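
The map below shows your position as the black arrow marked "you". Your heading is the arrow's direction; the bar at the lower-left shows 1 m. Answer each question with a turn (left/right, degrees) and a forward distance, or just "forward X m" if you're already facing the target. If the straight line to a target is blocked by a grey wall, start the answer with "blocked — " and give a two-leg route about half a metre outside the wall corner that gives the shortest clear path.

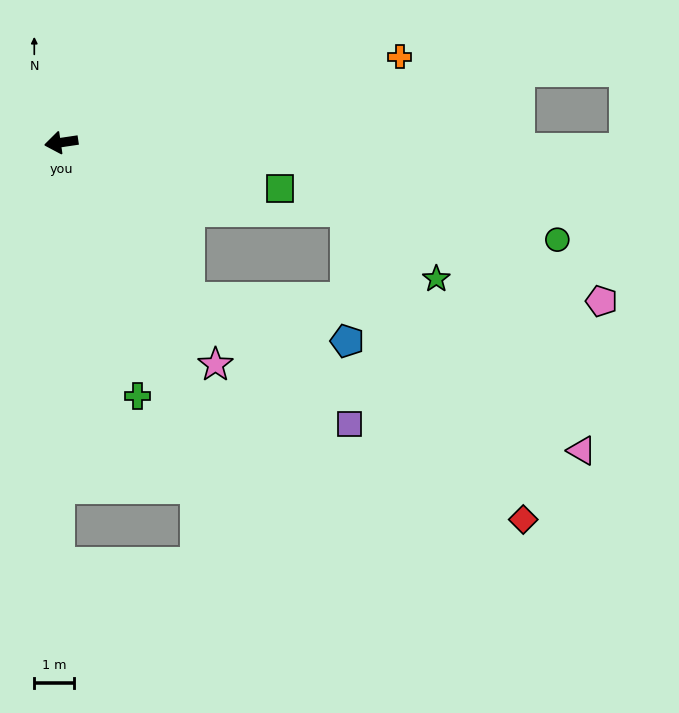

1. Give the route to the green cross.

turn left 98°, forward 6.6 m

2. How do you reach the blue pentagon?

blocked — turn left 121°, forward 5.0 m, then turn left 36°, forward 4.1 m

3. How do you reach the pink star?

turn left 116°, forward 6.7 m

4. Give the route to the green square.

turn left 160°, forward 5.6 m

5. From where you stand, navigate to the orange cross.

turn right 174°, forward 8.7 m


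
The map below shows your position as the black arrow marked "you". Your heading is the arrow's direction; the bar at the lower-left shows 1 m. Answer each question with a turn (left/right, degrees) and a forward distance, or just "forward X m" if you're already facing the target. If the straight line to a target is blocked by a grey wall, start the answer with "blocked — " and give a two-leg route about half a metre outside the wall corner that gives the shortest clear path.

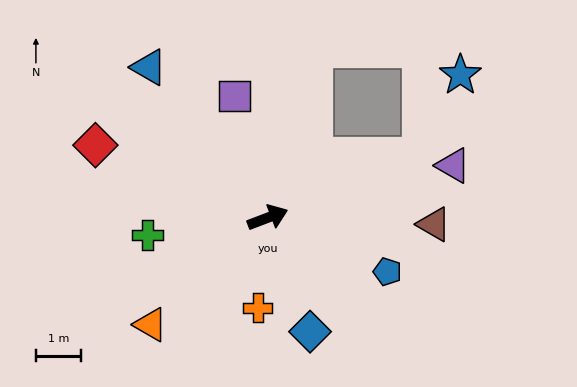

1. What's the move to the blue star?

blocked — forward 3.7 m, then turn left 43°, forward 2.0 m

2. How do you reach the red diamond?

turn left 136°, forward 4.2 m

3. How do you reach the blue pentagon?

turn right 45°, forward 2.9 m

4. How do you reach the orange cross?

turn right 117°, forward 2.0 m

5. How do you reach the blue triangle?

turn left 107°, forward 4.3 m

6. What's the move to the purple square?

turn left 84°, forward 2.8 m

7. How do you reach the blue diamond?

turn right 91°, forward 2.7 m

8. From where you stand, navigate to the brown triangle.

turn right 23°, forward 3.7 m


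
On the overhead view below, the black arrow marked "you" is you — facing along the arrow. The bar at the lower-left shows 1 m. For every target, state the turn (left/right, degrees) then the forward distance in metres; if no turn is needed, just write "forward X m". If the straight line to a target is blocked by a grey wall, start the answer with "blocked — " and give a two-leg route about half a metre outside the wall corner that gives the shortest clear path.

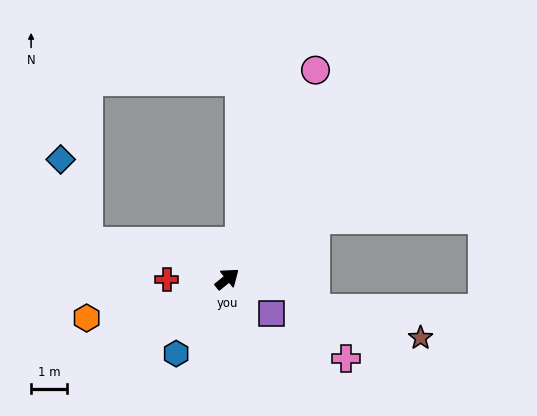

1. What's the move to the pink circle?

turn left 28°, forward 6.3 m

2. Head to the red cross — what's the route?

turn left 142°, forward 1.7 m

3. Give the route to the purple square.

turn right 77°, forward 1.6 m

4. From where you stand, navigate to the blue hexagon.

turn right 163°, forward 2.5 m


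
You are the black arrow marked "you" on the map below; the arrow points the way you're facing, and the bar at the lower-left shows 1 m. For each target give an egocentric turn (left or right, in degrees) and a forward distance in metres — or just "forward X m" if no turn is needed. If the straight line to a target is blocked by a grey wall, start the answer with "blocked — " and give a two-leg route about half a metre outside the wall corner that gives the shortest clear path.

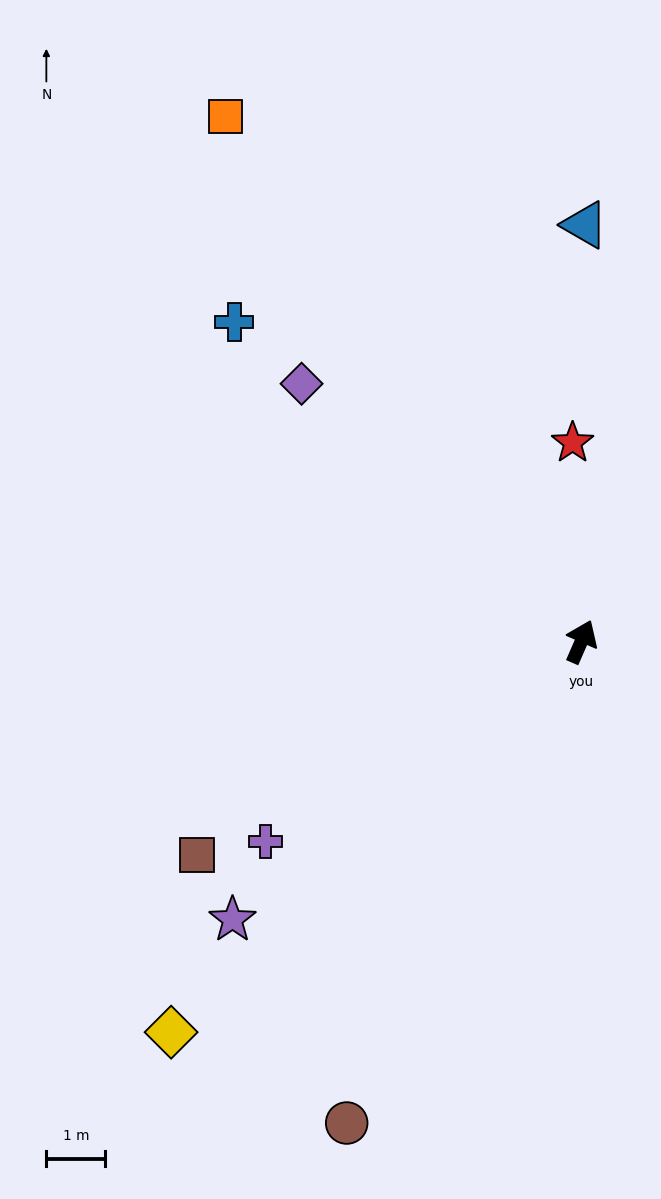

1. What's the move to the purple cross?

turn left 146°, forward 6.3 m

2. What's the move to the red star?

turn left 26°, forward 3.4 m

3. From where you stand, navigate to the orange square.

turn left 58°, forward 10.8 m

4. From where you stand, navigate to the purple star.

turn left 152°, forward 7.6 m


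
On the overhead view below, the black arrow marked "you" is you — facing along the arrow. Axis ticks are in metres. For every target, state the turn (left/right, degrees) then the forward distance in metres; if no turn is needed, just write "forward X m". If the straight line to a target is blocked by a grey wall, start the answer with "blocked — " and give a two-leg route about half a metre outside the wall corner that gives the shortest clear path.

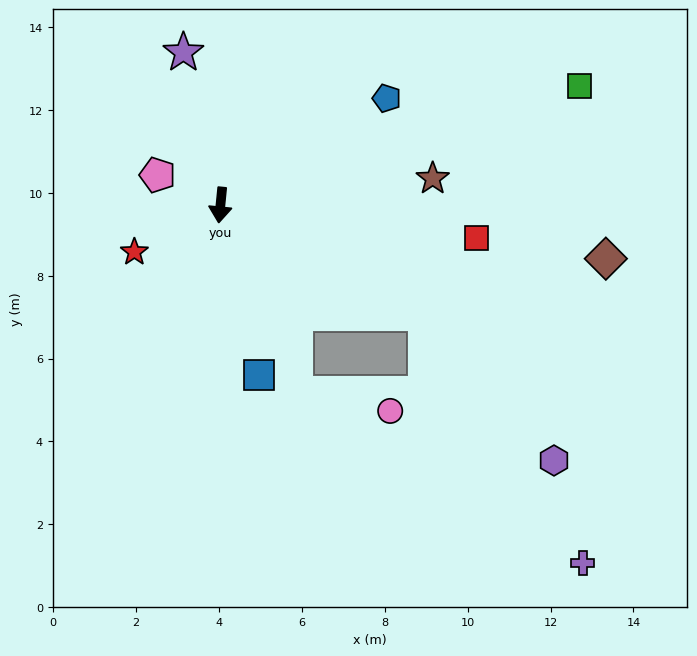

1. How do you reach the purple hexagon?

blocked — turn left 68°, forward 5.6 m, then turn right 21°, forward 4.7 m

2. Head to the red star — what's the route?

turn right 56°, forward 2.4 m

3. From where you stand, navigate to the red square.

turn left 88°, forward 6.2 m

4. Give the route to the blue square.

turn left 18°, forward 4.2 m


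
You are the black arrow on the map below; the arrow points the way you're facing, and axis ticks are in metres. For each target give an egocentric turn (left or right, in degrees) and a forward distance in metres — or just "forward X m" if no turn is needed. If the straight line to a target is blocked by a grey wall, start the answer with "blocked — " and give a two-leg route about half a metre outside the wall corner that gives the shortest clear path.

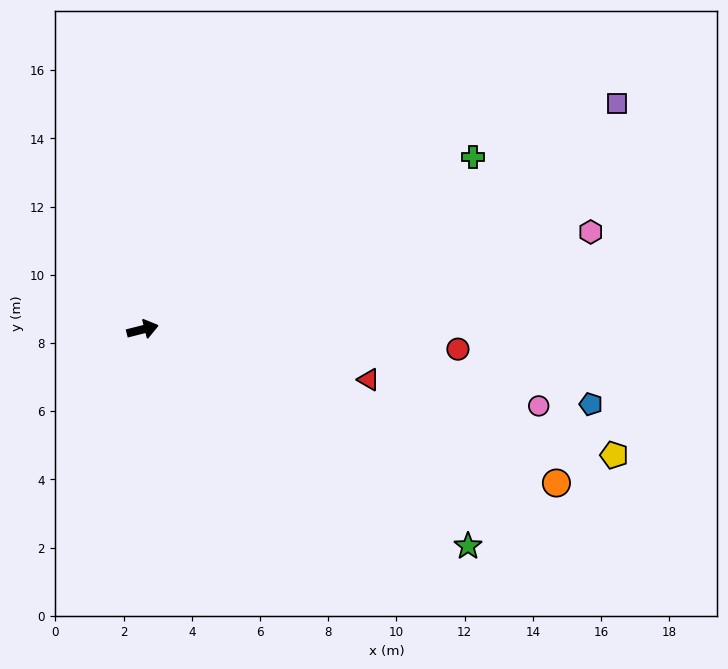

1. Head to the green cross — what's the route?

turn left 13°, forward 10.9 m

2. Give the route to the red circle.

turn right 18°, forward 9.3 m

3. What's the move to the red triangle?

turn right 27°, forward 6.8 m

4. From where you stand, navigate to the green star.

turn right 48°, forward 11.5 m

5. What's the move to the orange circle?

turn right 35°, forward 12.9 m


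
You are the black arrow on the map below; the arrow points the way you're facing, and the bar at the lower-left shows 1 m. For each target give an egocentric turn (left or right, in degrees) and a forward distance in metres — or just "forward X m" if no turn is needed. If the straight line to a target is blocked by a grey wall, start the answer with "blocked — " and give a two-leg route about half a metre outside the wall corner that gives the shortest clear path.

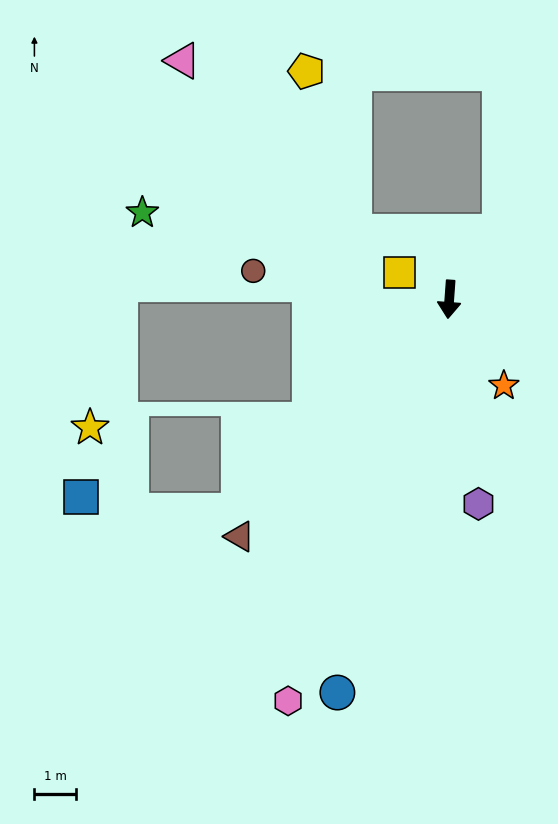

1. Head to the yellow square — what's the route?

turn right 115°, forward 1.4 m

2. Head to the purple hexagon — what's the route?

turn left 12°, forward 5.0 m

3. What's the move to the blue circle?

turn right 12°, forward 9.8 m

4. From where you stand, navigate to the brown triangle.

turn right 37°, forward 7.6 m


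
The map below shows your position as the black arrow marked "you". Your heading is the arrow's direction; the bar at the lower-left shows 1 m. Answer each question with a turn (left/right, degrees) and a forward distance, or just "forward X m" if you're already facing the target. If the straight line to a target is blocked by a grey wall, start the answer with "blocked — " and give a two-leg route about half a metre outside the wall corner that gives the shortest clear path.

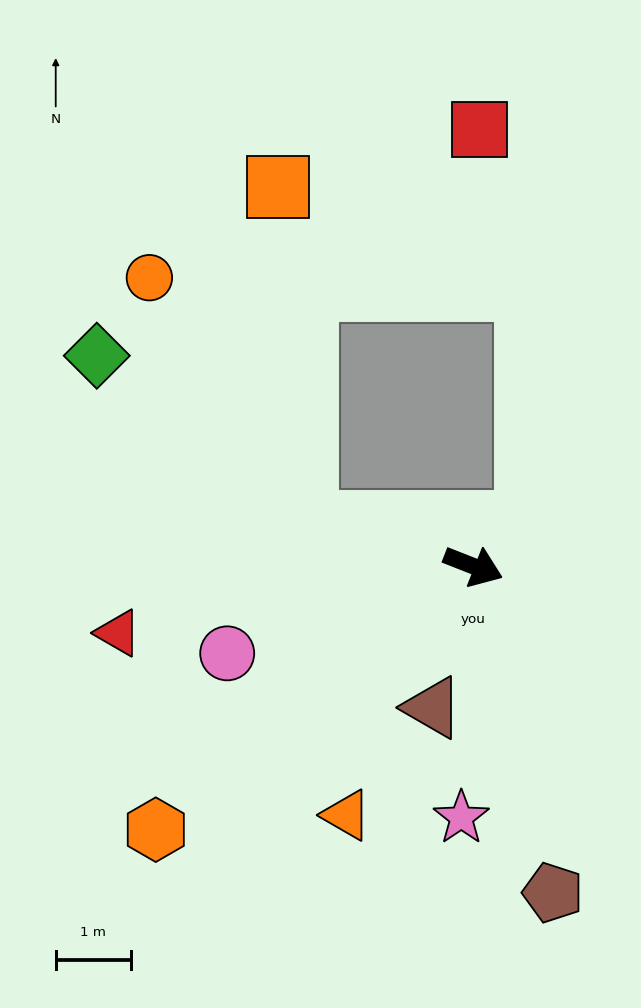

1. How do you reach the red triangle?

turn right 148°, forward 4.8 m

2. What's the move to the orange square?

blocked — turn right 173°, forward 2.3 m, then turn right 71°, forward 4.5 m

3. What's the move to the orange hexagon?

turn right 119°, forward 5.5 m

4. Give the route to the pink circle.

turn right 139°, forward 3.5 m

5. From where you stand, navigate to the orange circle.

blocked — turn right 173°, forward 2.3 m, then turn right 43°, forward 3.9 m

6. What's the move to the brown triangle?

turn right 85°, forward 2.0 m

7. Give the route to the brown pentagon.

turn right 55°, forward 4.5 m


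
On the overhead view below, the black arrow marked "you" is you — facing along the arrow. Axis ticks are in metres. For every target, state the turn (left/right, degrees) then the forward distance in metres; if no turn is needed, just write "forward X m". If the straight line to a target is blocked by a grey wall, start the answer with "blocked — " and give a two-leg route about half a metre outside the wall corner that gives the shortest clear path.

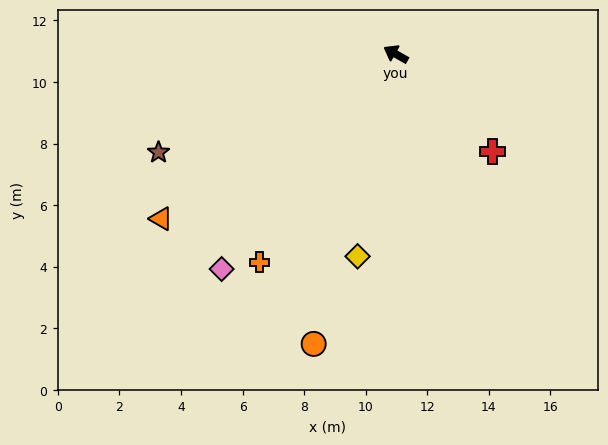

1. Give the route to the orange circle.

turn left 104°, forward 9.8 m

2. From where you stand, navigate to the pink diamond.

turn left 80°, forward 9.0 m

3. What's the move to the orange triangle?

turn left 64°, forward 9.3 m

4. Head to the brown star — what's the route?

turn left 52°, forward 8.3 m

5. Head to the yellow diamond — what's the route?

turn left 109°, forward 6.7 m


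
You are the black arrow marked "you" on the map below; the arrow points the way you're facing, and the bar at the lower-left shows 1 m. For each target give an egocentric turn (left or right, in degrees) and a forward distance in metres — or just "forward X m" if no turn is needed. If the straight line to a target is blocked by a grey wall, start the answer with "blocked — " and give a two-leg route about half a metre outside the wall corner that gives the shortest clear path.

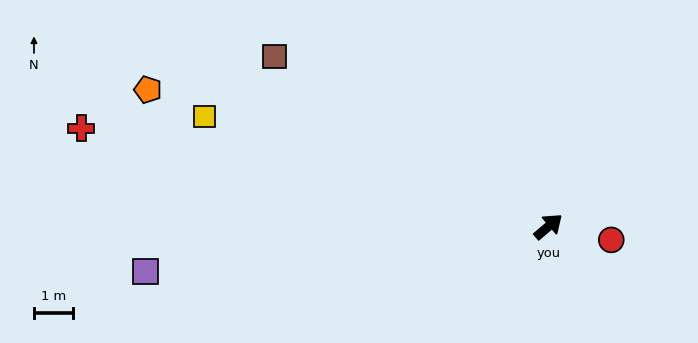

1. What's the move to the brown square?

turn left 108°, forward 8.2 m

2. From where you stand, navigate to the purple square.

turn left 146°, forward 10.3 m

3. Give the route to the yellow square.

turn left 122°, forward 9.2 m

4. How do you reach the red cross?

turn left 128°, forward 12.1 m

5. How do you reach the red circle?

turn right 53°, forward 1.6 m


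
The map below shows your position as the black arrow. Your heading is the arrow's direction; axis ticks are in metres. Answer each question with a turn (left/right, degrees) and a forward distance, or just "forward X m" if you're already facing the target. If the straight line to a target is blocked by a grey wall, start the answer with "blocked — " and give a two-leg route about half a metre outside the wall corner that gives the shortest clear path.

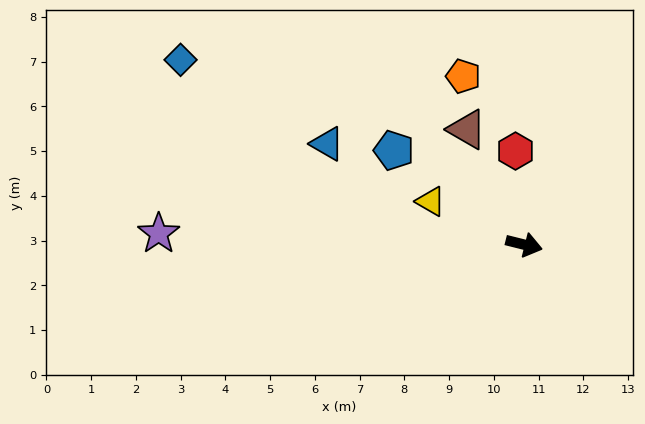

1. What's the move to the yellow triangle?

turn left 169°, forward 2.3 m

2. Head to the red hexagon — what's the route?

turn left 109°, forward 2.1 m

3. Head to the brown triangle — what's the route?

turn left 130°, forward 2.9 m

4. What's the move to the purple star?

turn right 168°, forward 8.2 m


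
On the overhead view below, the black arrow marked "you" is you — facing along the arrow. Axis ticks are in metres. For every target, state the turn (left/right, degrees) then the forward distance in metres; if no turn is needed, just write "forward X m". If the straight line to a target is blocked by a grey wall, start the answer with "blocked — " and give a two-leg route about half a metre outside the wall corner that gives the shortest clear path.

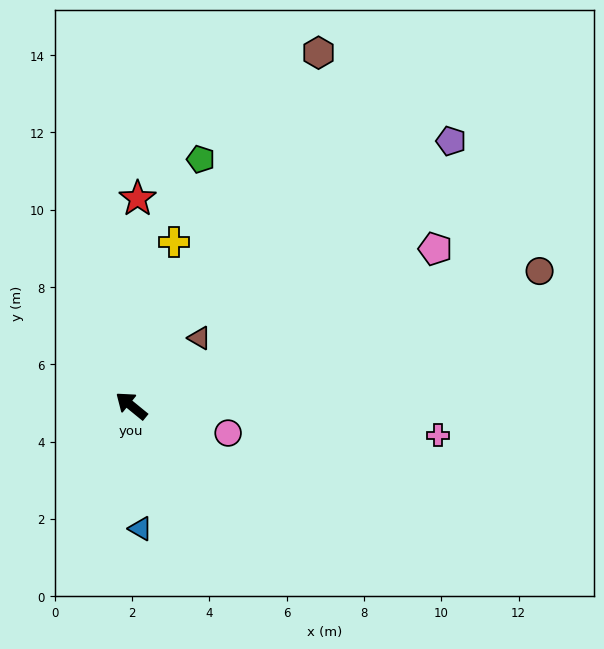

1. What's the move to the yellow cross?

turn right 65°, forward 4.4 m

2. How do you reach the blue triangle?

turn left 133°, forward 3.2 m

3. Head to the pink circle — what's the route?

turn right 157°, forward 2.6 m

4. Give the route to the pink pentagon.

turn right 113°, forward 8.8 m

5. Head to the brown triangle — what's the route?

turn right 96°, forward 2.5 m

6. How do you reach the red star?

turn right 53°, forward 5.4 m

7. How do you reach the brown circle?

turn right 123°, forward 11.1 m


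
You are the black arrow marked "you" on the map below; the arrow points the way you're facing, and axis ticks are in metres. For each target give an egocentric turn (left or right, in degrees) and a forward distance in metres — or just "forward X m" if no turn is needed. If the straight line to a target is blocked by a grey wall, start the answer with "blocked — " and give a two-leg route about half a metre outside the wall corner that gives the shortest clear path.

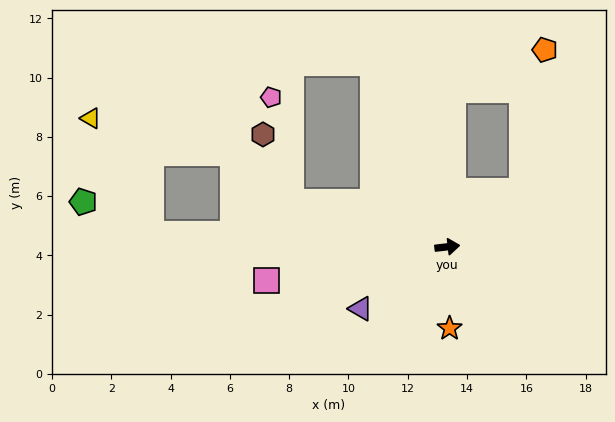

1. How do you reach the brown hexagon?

blocked — turn left 157°, forward 5.4 m, then turn right 50°, forward 2.5 m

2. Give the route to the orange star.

turn right 95°, forward 2.7 m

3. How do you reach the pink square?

turn right 176°, forward 6.2 m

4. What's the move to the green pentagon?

blocked — turn left 171°, forward 10.0 m, then turn right 22°, forward 2.5 m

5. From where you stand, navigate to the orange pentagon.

blocked — turn left 31°, forward 3.1 m, then turn left 43°, forward 4.8 m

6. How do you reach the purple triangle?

turn right 151°, forward 3.6 m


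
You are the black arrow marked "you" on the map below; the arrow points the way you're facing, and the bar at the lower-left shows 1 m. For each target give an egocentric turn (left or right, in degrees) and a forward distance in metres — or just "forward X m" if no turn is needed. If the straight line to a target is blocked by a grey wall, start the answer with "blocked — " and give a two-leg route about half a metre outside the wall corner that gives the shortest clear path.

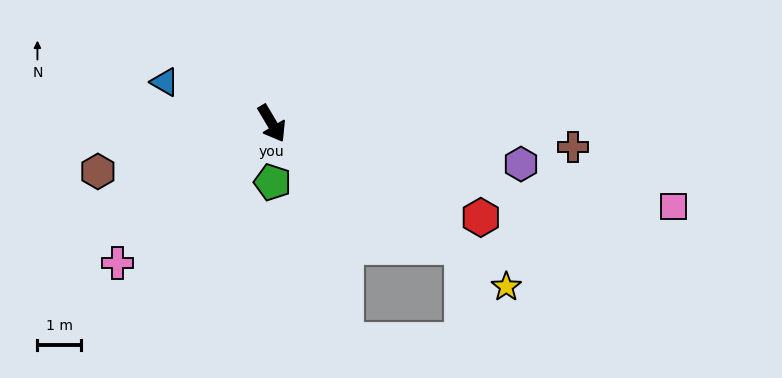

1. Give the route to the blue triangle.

turn right 142°, forward 2.6 m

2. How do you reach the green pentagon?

turn right 30°, forward 1.3 m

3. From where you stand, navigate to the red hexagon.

turn left 35°, forward 5.2 m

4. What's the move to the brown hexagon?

turn right 105°, forward 4.1 m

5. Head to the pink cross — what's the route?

turn right 79°, forward 4.8 m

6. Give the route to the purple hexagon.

turn left 50°, forward 5.8 m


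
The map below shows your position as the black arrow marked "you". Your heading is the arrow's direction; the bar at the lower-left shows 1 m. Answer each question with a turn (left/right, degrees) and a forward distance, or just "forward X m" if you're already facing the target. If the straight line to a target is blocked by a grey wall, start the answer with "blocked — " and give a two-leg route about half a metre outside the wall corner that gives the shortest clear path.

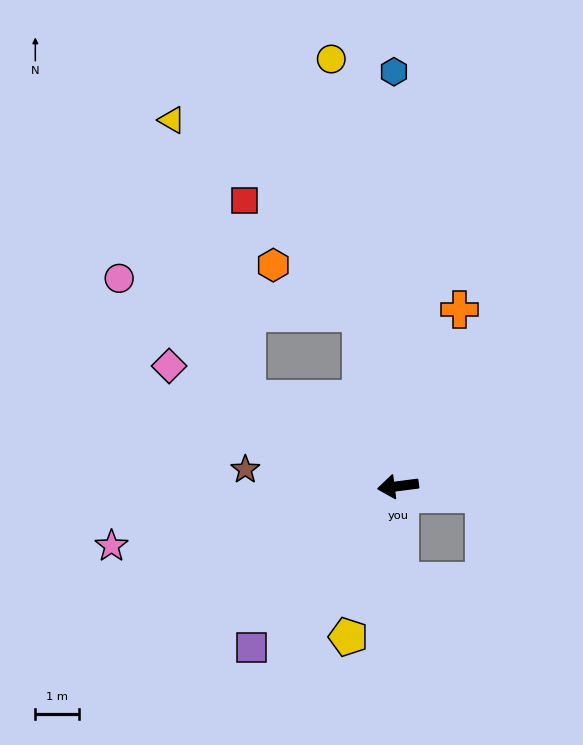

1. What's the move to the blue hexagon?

turn right 97°, forward 9.5 m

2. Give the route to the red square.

blocked — turn right 85°, forward 4.1 m, then turn left 33°, forward 3.7 m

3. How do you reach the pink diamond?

turn right 35°, forward 5.9 m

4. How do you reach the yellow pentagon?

turn left 64°, forward 3.6 m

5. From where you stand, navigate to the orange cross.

turn right 117°, forward 4.3 m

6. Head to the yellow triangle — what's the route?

blocked — turn right 37°, forward 4.0 m, then turn right 45°, forward 6.6 m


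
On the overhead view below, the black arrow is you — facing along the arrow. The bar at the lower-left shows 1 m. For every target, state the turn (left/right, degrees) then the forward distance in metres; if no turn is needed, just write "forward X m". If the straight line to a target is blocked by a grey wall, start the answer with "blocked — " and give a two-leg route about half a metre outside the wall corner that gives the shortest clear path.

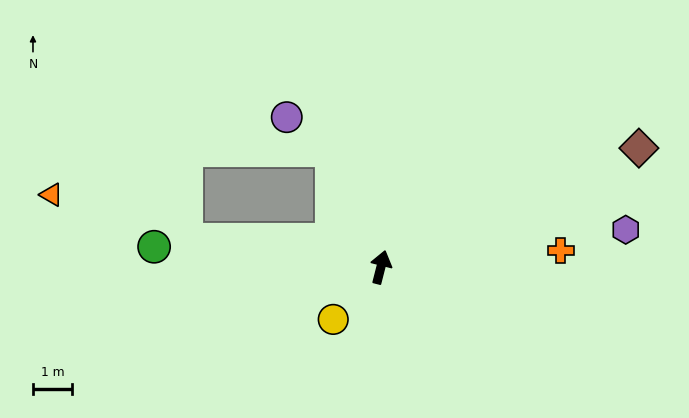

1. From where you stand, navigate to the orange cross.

turn right 70°, forward 4.7 m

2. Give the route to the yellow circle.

turn left 152°, forward 1.8 m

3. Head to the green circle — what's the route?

turn left 99°, forward 5.9 m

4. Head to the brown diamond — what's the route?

turn right 51°, forward 7.3 m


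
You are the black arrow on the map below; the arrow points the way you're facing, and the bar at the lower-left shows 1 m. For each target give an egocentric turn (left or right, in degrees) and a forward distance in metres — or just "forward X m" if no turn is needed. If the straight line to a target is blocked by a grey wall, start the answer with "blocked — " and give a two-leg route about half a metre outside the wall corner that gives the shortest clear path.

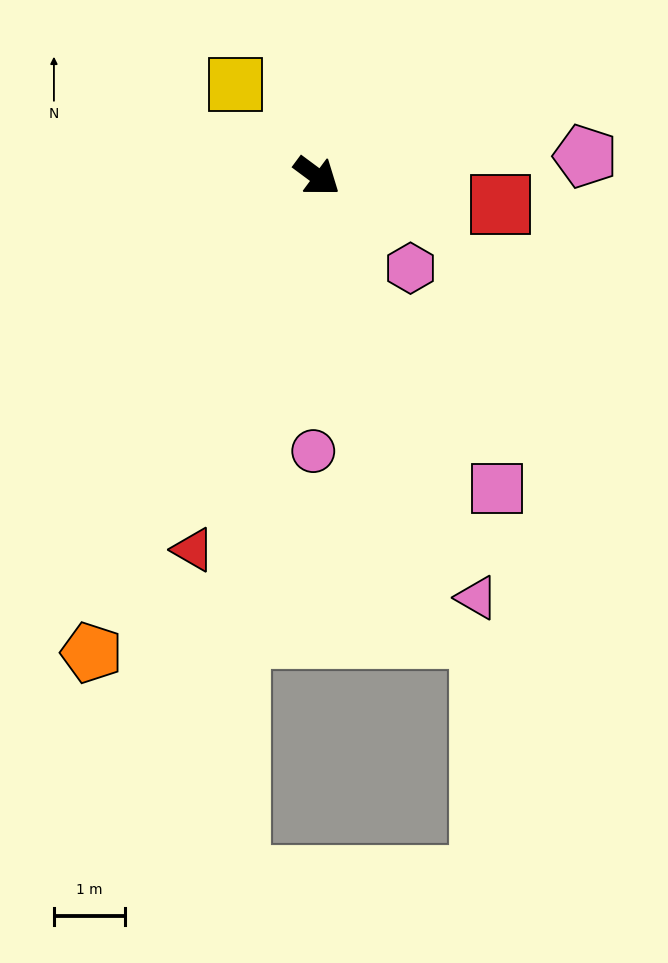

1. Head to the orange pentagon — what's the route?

turn right 79°, forward 7.4 m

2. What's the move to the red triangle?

turn right 72°, forward 5.5 m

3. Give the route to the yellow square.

turn left 168°, forward 1.7 m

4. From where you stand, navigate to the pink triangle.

turn right 33°, forward 6.3 m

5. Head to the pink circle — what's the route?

turn right 54°, forward 3.8 m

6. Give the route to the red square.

turn left 28°, forward 2.6 m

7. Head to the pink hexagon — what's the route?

turn right 8°, forward 1.8 m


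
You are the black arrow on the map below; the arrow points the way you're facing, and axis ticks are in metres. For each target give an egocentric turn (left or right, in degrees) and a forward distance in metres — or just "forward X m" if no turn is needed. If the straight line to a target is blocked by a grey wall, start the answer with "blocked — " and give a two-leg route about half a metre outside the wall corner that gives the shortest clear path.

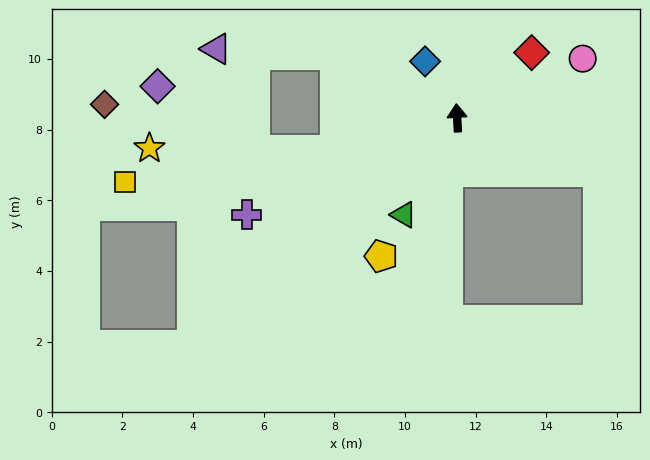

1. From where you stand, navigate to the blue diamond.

turn left 26°, forward 1.8 m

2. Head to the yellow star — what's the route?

blocked — turn left 102°, forward 3.6 m, then turn right 16°, forward 5.3 m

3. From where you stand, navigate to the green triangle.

turn left 148°, forward 3.1 m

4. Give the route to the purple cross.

turn left 112°, forward 6.6 m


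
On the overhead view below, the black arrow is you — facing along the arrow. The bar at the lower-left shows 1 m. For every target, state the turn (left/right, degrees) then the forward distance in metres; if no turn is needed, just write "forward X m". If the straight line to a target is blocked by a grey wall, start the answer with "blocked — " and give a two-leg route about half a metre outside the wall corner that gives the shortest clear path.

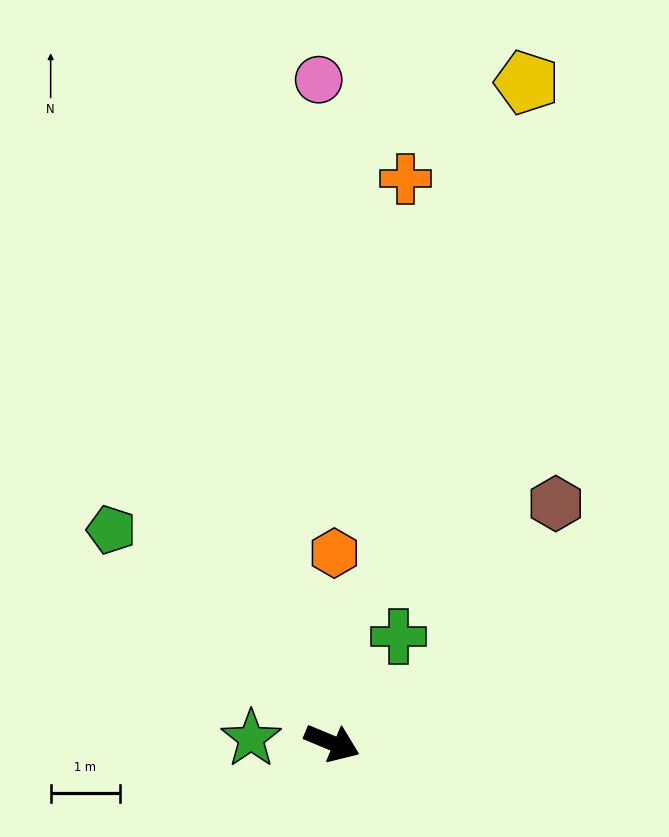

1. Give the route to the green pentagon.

turn left 159°, forward 4.4 m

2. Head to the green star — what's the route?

turn right 161°, forward 1.2 m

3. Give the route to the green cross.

turn left 81°, forward 1.8 m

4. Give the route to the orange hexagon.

turn left 112°, forward 2.7 m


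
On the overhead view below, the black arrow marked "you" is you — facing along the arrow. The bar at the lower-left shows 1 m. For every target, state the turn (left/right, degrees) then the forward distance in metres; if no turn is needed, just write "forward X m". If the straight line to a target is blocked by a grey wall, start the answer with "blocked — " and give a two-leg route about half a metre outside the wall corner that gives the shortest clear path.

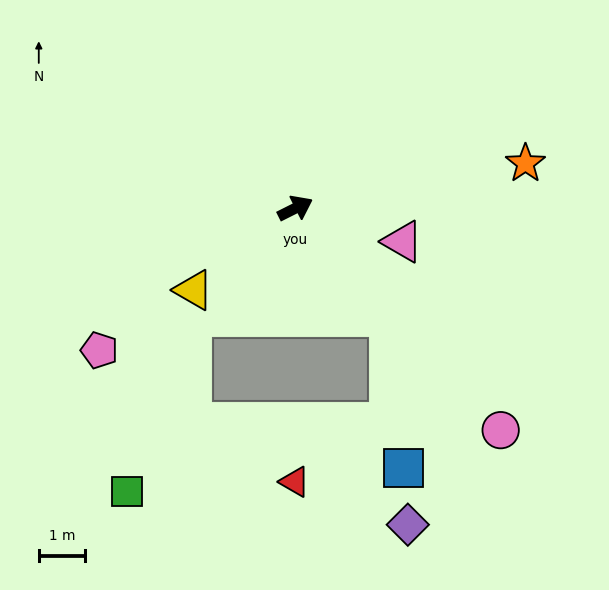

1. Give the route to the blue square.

blocked — turn right 76°, forward 3.1 m, then turn right 35°, forward 3.3 m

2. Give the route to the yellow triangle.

turn right 168°, forward 2.8 m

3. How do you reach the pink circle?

turn right 74°, forward 6.5 m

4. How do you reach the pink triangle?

turn right 44°, forward 2.4 m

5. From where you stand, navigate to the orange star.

turn right 16°, forward 5.0 m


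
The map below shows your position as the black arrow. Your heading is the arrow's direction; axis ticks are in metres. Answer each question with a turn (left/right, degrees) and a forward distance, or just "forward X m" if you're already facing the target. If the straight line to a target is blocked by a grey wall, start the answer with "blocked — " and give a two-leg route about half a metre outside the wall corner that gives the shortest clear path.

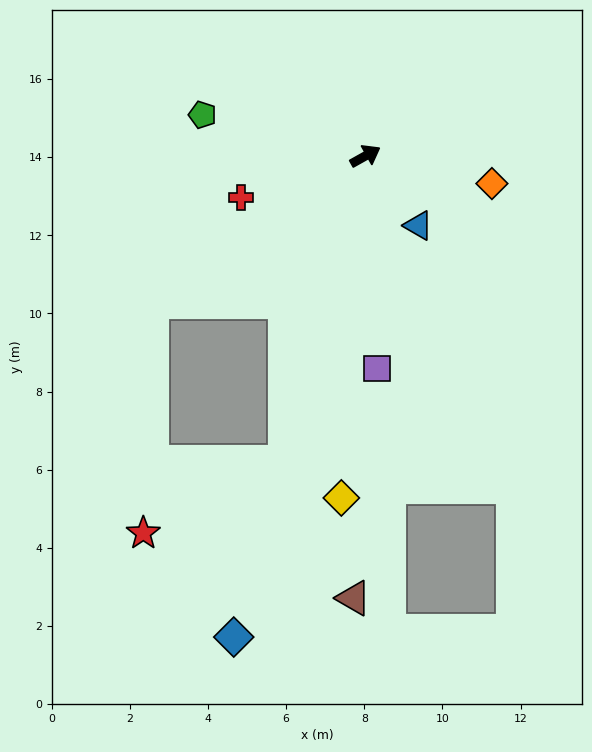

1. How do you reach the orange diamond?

turn right 42°, forward 3.3 m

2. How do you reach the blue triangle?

turn right 82°, forward 2.2 m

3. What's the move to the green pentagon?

turn left 137°, forward 4.3 m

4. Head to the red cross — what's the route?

turn left 169°, forward 3.4 m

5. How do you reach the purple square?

turn right 116°, forward 5.4 m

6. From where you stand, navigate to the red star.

blocked — turn right 134°, forward 8.1 m, then turn right 49°, forward 4.1 m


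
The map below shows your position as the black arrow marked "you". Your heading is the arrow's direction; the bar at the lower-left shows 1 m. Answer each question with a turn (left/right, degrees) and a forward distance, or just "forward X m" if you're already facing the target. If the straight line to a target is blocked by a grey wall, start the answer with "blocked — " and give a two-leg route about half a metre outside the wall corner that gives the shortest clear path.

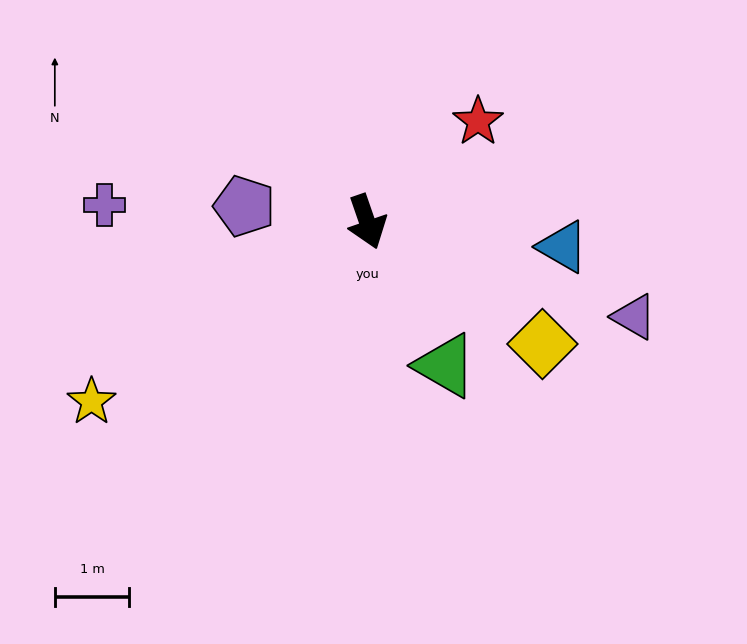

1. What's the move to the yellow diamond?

turn left 36°, forward 2.9 m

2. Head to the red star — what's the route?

turn left 113°, forward 2.0 m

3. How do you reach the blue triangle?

turn left 64°, forward 2.7 m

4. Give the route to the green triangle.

turn left 9°, forward 2.2 m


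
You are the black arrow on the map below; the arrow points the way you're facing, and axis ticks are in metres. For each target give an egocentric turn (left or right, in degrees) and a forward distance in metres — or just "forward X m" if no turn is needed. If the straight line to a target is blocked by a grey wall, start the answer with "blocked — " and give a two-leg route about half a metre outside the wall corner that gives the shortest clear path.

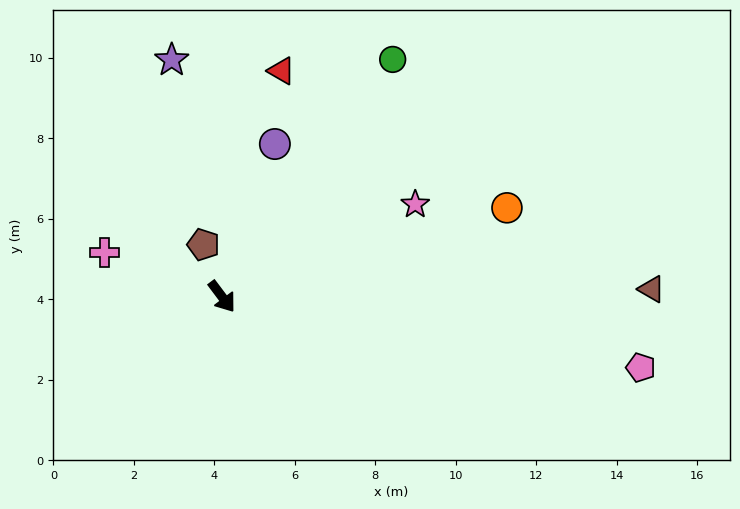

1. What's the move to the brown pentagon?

turn left 163°, forward 1.4 m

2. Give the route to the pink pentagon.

turn left 43°, forward 10.6 m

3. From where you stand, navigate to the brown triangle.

turn left 54°, forward 10.7 m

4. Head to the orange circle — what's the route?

turn left 70°, forward 7.4 m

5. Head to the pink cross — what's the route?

turn right 148°, forward 3.1 m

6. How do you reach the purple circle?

turn left 124°, forward 4.0 m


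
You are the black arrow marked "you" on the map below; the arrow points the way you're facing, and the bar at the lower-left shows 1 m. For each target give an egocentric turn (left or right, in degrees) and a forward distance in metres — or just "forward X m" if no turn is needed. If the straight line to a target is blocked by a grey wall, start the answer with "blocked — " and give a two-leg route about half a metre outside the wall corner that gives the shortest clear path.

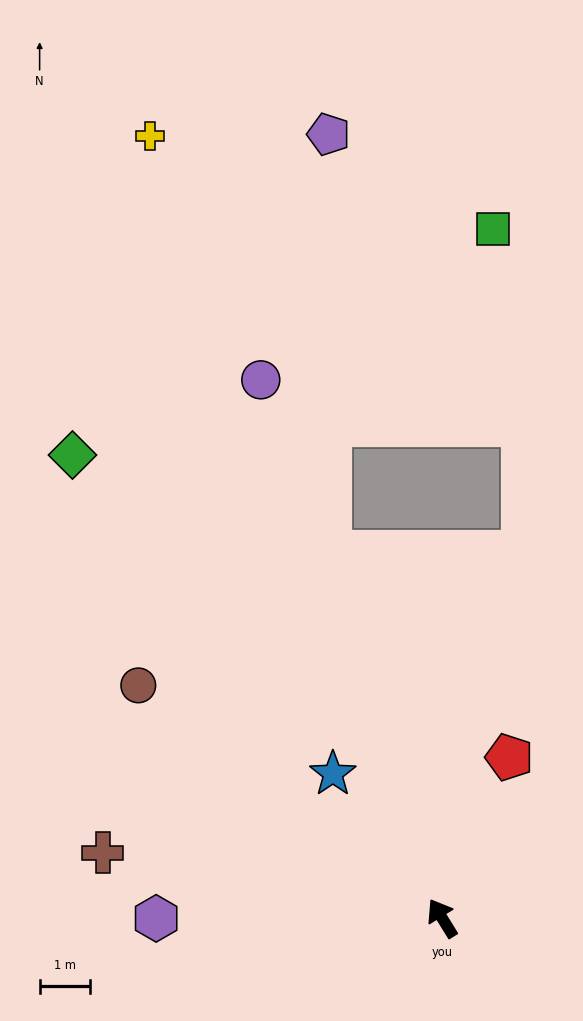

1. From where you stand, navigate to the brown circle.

turn left 21°, forward 7.6 m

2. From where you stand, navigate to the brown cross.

turn left 47°, forward 6.8 m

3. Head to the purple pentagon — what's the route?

blocked — turn right 15°, forward 7.6 m, then turn right 17°, forward 8.2 m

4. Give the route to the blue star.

turn left 5°, forward 3.6 m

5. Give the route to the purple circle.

turn right 13°, forward 11.2 m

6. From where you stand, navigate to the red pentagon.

turn right 54°, forward 3.4 m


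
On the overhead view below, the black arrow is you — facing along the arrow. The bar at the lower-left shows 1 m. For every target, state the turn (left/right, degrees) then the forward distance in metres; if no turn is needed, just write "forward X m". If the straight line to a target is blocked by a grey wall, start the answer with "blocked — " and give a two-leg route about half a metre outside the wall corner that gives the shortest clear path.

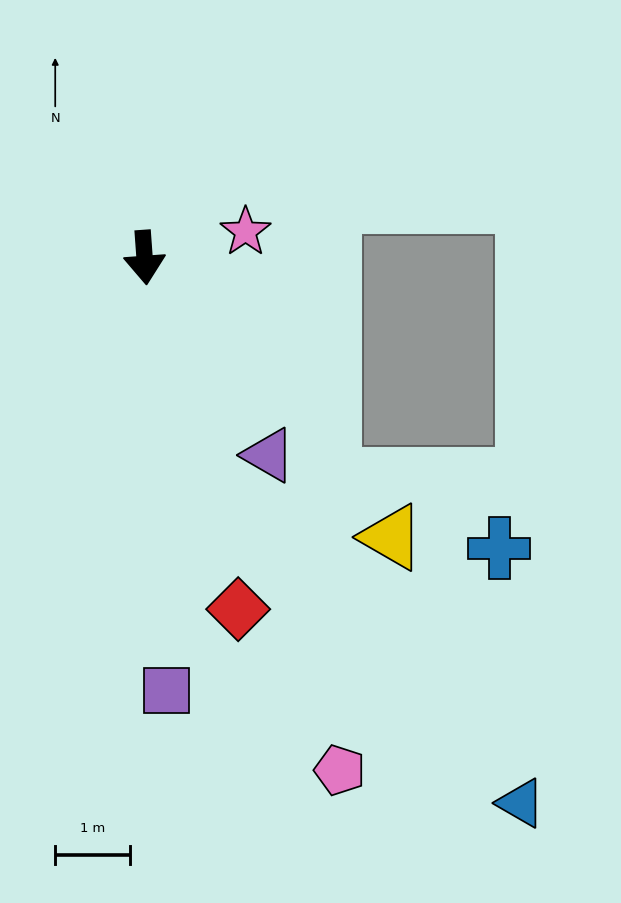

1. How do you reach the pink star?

turn left 100°, forward 1.4 m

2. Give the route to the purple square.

forward 5.8 m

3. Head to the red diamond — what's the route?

turn left 11°, forward 4.9 m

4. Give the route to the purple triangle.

turn left 28°, forward 3.1 m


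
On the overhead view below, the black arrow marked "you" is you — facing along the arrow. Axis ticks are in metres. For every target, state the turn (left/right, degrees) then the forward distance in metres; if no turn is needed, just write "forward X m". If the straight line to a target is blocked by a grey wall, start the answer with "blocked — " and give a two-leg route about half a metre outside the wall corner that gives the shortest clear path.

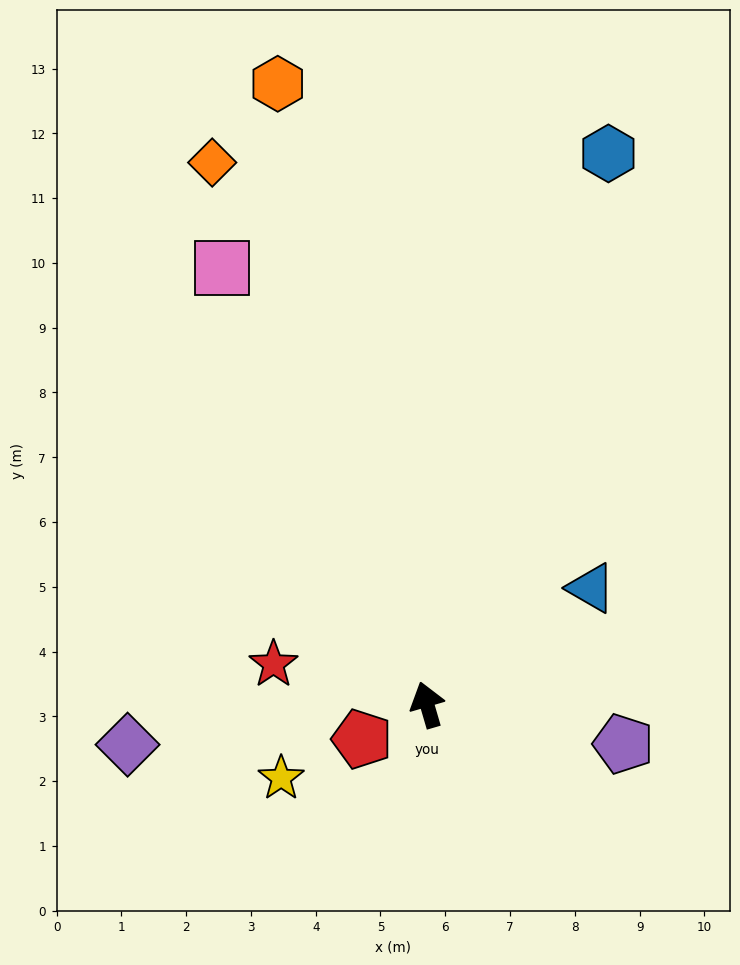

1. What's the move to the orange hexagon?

turn right 3°, forward 9.9 m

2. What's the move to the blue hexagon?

turn right 34°, forward 9.0 m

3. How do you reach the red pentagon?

turn left 102°, forward 1.1 m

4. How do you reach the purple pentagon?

turn right 118°, forward 3.1 m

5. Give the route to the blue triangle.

turn right 71°, forward 3.1 m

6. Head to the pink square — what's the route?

turn left 9°, forward 7.5 m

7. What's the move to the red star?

turn left 59°, forward 2.5 m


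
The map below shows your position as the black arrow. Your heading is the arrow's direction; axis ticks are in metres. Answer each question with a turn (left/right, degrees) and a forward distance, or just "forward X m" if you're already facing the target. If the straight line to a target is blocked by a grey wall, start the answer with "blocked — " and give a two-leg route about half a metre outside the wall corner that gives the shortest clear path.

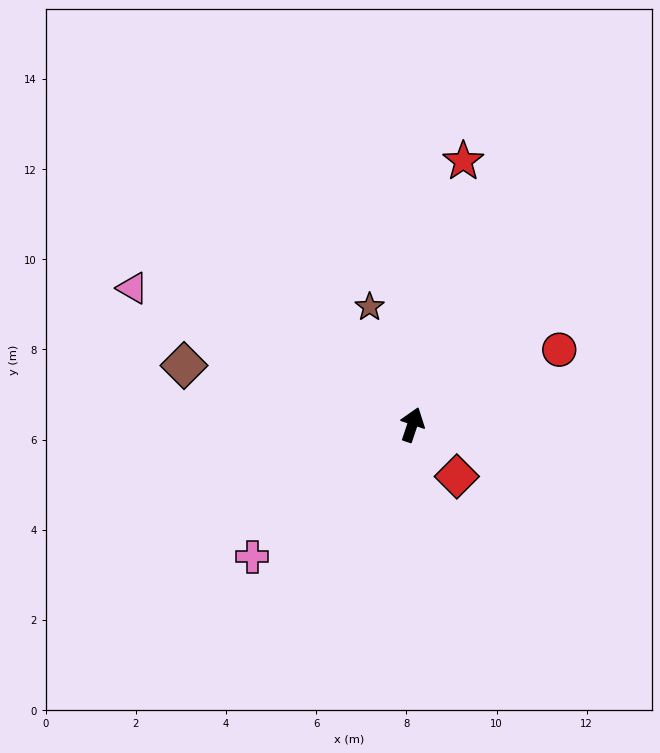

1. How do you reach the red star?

turn left 8°, forward 6.0 m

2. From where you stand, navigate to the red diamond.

turn right 121°, forward 1.5 m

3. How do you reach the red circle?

turn right 44°, forward 3.7 m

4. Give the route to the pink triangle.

turn left 83°, forward 6.9 m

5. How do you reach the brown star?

turn left 39°, forward 2.8 m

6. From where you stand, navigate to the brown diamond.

turn left 94°, forward 5.2 m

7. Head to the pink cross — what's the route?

turn left 148°, forward 4.6 m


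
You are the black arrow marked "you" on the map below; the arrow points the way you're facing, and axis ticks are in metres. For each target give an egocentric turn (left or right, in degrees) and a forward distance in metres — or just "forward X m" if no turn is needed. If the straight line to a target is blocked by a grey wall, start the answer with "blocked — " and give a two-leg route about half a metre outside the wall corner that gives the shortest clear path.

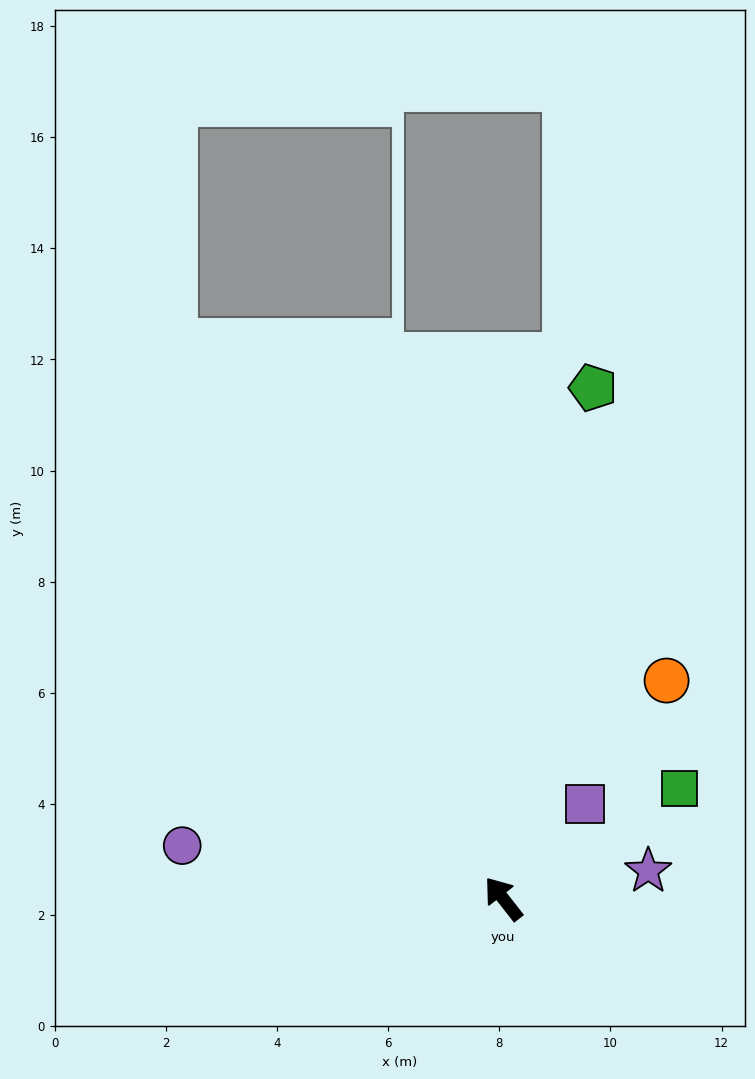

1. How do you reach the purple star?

turn right 117°, forward 2.7 m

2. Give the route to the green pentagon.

turn right 48°, forward 9.3 m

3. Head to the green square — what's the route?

turn right 96°, forward 3.7 m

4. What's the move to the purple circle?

turn left 43°, forward 5.9 m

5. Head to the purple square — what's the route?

turn right 79°, forward 2.2 m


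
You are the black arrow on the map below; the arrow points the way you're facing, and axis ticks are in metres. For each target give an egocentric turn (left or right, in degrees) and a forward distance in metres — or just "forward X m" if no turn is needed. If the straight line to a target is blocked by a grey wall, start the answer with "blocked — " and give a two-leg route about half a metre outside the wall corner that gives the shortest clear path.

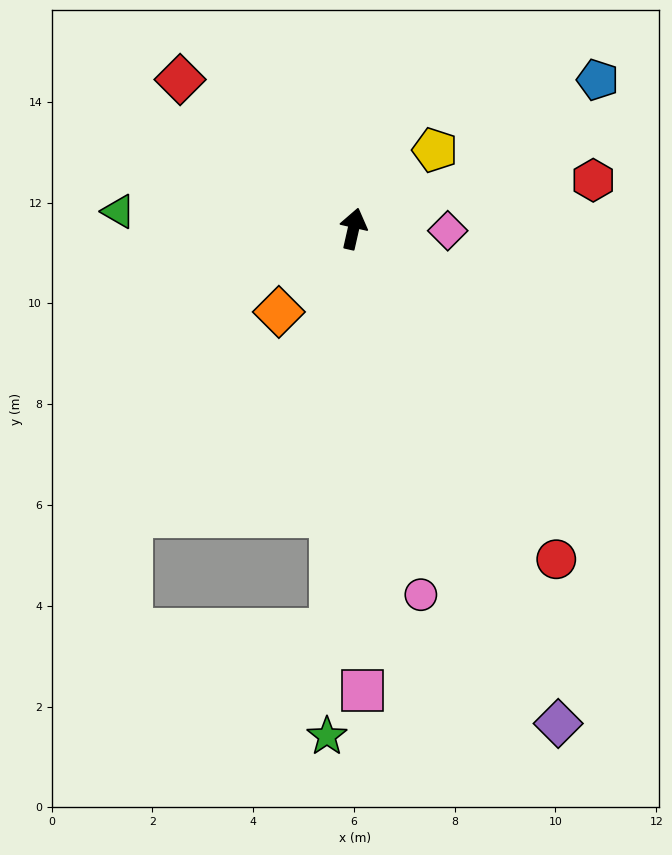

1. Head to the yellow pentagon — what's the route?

turn right 33°, forward 2.2 m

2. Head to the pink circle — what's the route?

turn right 157°, forward 7.4 m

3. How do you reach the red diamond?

turn left 62°, forward 4.5 m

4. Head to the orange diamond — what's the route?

turn left 151°, forward 2.2 m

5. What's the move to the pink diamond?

turn right 78°, forward 1.9 m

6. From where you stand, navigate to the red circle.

turn right 136°, forward 7.7 m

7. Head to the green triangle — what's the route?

turn left 99°, forward 4.7 m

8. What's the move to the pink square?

turn right 166°, forward 9.2 m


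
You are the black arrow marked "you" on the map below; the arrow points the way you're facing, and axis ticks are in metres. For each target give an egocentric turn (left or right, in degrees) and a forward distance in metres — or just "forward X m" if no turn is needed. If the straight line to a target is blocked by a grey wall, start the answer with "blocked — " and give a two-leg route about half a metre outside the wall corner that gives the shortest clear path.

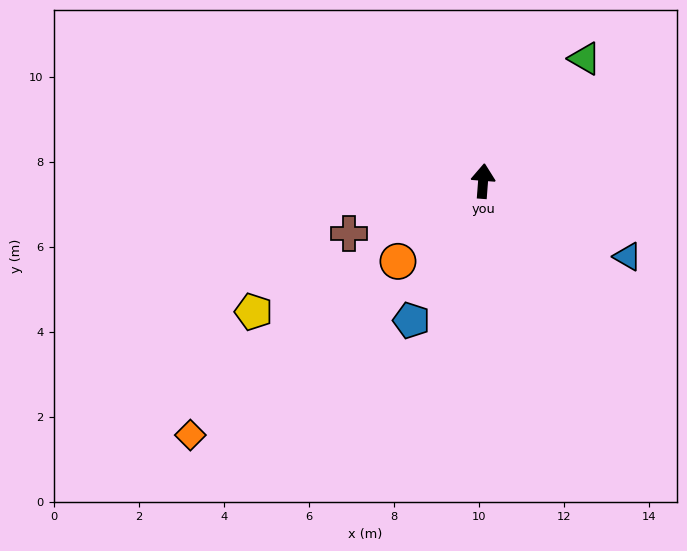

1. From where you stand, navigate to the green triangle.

turn right 35°, forward 3.7 m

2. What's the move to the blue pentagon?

turn left 157°, forward 3.7 m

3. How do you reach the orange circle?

turn left 138°, forward 2.8 m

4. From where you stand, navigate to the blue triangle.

turn right 113°, forward 3.8 m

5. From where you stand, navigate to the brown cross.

turn left 116°, forward 3.4 m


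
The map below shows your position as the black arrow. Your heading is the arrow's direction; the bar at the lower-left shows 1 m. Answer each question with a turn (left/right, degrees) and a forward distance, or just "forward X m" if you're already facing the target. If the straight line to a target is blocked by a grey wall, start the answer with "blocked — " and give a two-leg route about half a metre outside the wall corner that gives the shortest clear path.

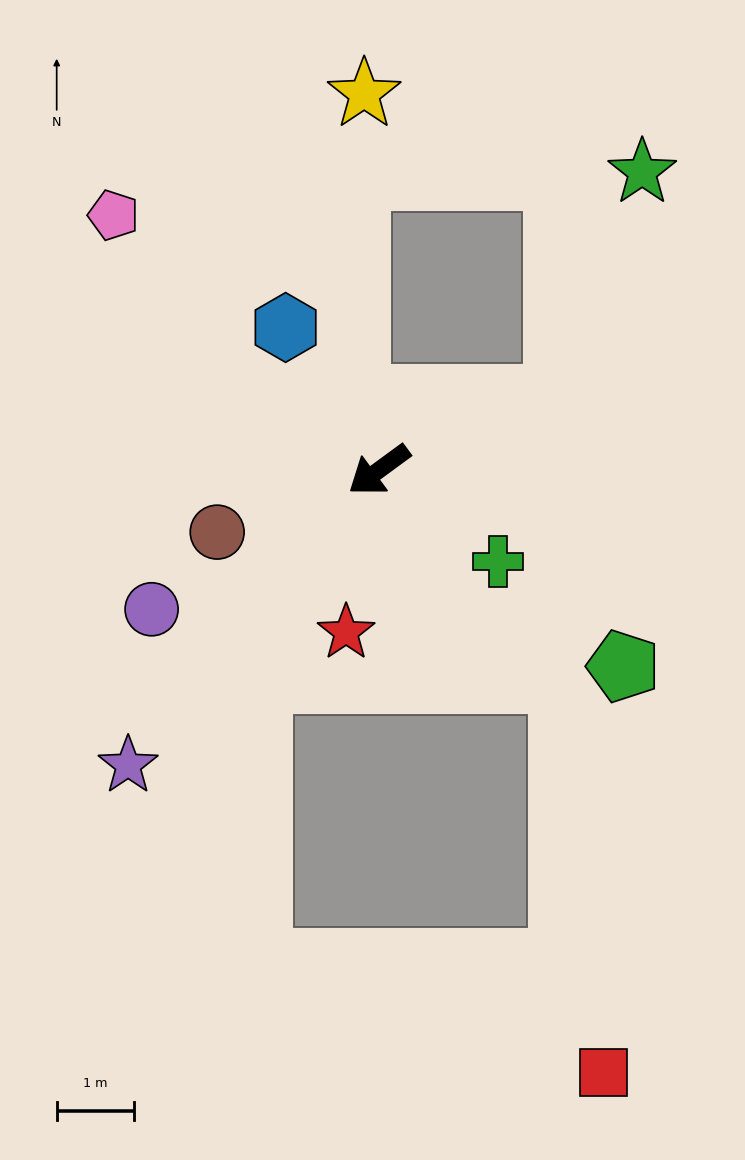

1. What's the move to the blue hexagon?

turn right 93°, forward 2.2 m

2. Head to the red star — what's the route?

turn left 42°, forward 2.1 m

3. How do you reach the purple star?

turn left 13°, forward 5.0 m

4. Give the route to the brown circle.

turn right 15°, forward 2.2 m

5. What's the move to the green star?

blocked — turn left 166°, forward 2.5 m, then turn left 47°, forward 3.1 m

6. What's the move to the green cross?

turn left 106°, forward 1.9 m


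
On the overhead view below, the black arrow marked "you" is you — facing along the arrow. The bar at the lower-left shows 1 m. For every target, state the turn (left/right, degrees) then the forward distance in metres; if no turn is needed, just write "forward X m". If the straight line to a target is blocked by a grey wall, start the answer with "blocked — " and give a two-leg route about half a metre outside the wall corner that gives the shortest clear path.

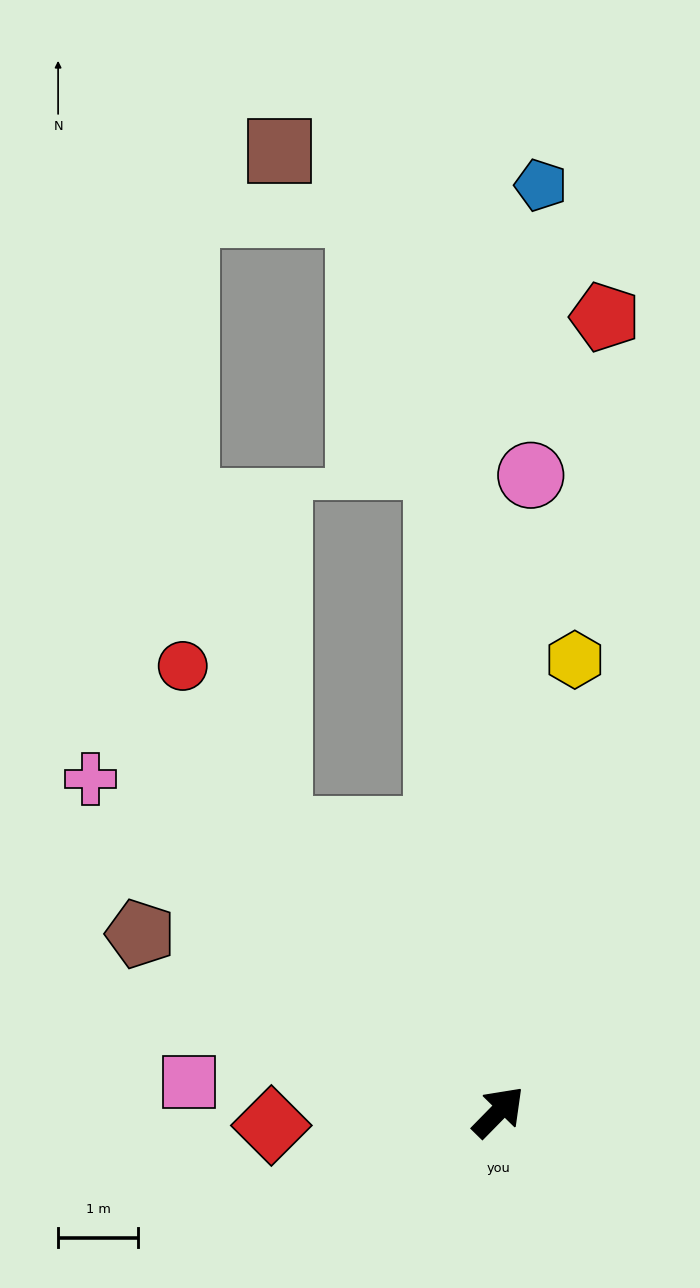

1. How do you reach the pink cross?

turn left 95°, forward 6.6 m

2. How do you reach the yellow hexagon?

turn left 35°, forward 5.7 m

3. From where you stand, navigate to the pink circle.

turn left 42°, forward 8.0 m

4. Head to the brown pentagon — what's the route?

turn left 108°, forward 5.0 m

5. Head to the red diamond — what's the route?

turn left 138°, forward 2.9 m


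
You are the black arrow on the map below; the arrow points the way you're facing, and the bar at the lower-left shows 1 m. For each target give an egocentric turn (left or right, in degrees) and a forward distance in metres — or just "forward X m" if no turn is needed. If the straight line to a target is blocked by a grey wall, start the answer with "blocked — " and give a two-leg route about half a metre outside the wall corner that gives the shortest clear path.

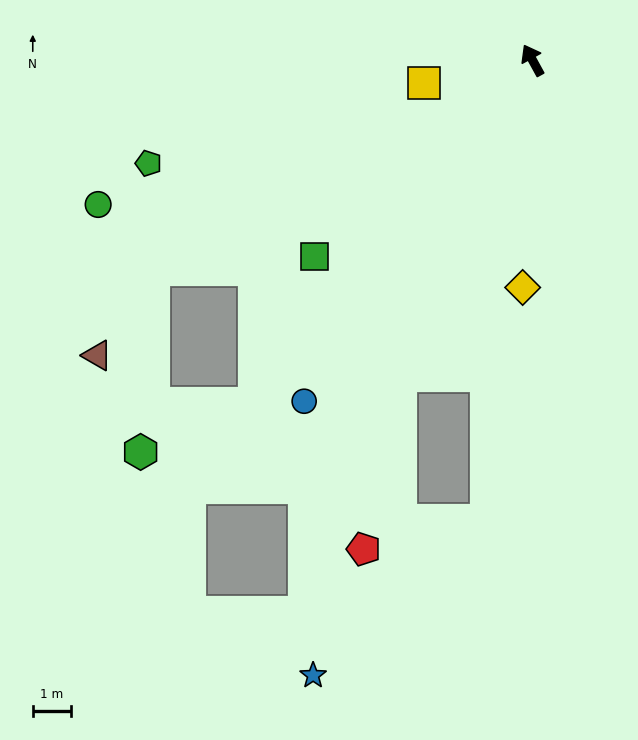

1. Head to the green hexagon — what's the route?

blocked — turn left 112°, forward 11.4 m, then turn right 28°, forward 3.2 m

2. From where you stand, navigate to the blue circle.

turn left 117°, forward 10.6 m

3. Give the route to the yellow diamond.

turn left 149°, forward 5.9 m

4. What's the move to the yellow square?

turn left 73°, forward 2.9 m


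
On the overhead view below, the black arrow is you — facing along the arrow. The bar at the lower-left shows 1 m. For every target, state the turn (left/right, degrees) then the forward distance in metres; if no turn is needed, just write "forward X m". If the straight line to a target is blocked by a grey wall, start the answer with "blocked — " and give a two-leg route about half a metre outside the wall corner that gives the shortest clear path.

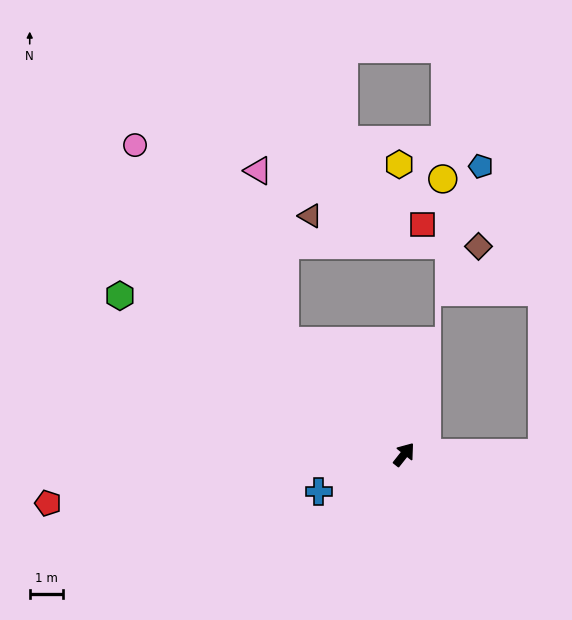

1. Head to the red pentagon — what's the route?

turn left 136°, forward 10.7 m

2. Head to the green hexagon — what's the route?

turn left 99°, forward 9.7 m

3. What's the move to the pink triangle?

blocked — turn left 85°, forward 4.9 m, then turn right 38°, forward 5.1 m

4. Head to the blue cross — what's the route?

turn left 152°, forward 2.8 m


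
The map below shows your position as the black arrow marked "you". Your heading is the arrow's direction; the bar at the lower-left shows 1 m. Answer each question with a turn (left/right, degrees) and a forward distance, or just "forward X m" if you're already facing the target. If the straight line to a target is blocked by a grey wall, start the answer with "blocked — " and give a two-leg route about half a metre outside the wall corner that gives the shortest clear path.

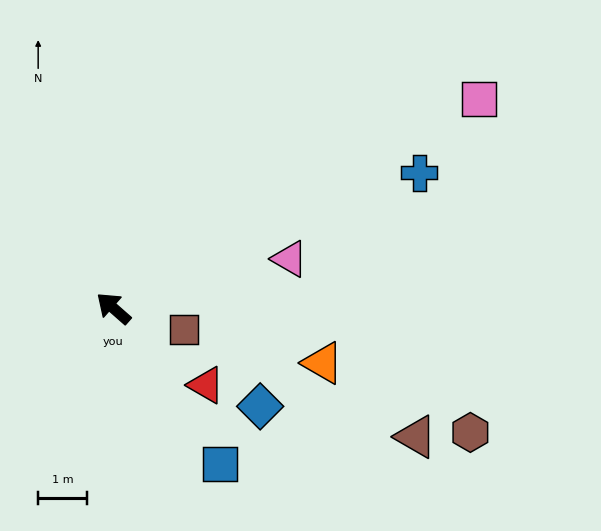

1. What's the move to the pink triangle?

turn right 123°, forward 3.8 m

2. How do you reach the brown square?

turn right 155°, forward 1.5 m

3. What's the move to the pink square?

turn right 109°, forward 8.6 m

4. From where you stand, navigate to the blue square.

turn left 166°, forward 3.9 m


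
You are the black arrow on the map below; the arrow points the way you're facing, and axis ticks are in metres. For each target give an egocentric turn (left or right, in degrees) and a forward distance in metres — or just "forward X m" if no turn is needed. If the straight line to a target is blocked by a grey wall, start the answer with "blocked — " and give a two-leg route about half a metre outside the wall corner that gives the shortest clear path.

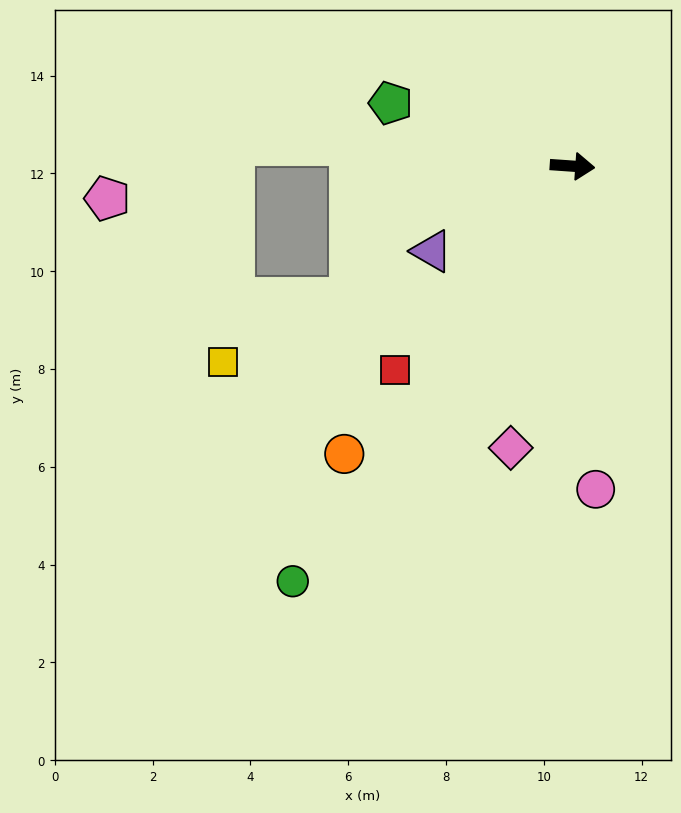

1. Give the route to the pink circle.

turn right 82°, forward 6.6 m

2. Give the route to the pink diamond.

turn right 98°, forward 5.9 m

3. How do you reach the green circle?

turn right 120°, forward 10.2 m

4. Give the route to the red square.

turn right 127°, forward 5.5 m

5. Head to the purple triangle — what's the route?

turn right 145°, forward 3.4 m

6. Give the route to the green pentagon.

turn left 165°, forward 3.9 m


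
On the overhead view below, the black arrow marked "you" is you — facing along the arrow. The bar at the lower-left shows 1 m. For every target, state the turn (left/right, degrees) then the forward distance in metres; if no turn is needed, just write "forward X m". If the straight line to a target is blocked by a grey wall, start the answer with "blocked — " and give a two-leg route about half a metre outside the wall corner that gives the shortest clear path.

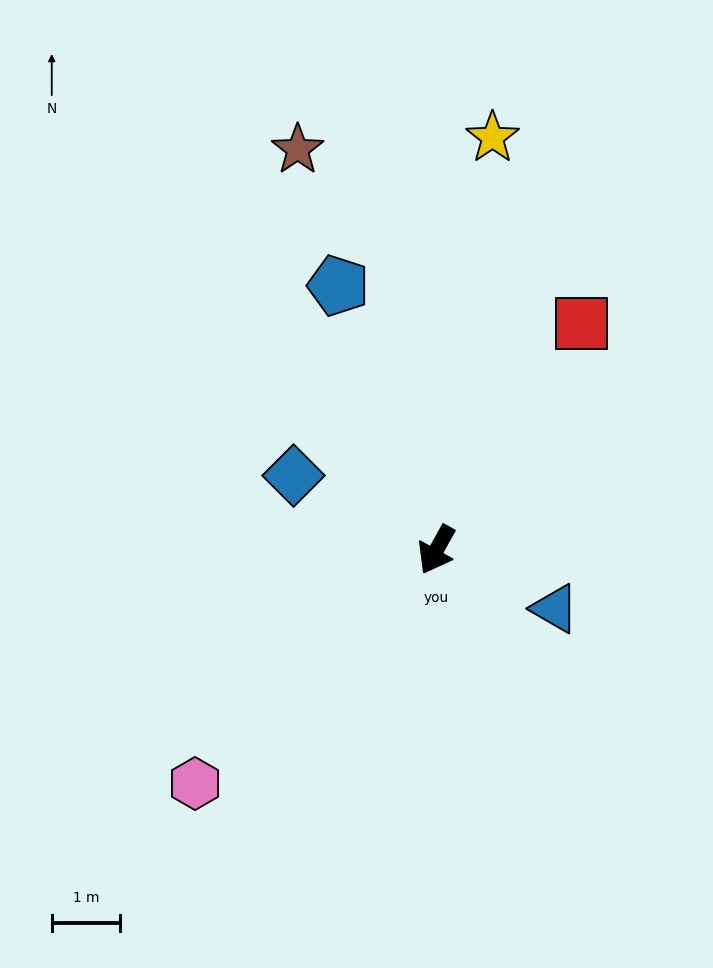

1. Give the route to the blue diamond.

turn right 88°, forward 2.4 m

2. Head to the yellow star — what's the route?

turn right 159°, forward 6.1 m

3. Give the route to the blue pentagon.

turn right 131°, forward 4.1 m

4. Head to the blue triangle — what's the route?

turn left 93°, forward 1.9 m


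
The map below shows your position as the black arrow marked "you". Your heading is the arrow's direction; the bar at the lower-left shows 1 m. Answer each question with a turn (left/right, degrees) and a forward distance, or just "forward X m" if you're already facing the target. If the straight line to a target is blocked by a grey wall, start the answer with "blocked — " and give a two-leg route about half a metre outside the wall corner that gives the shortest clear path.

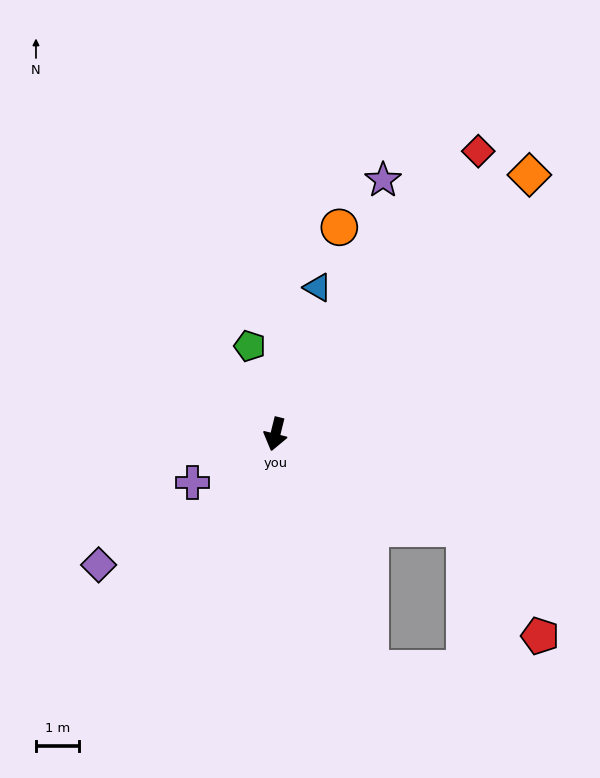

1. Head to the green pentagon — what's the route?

turn right 150°, forward 2.2 m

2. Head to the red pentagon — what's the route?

blocked — turn left 77°, forward 5.0 m, then turn right 28°, forward 3.1 m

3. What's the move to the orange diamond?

turn left 150°, forward 8.5 m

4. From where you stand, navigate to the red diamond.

turn left 158°, forward 8.2 m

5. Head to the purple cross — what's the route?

turn right 46°, forward 2.3 m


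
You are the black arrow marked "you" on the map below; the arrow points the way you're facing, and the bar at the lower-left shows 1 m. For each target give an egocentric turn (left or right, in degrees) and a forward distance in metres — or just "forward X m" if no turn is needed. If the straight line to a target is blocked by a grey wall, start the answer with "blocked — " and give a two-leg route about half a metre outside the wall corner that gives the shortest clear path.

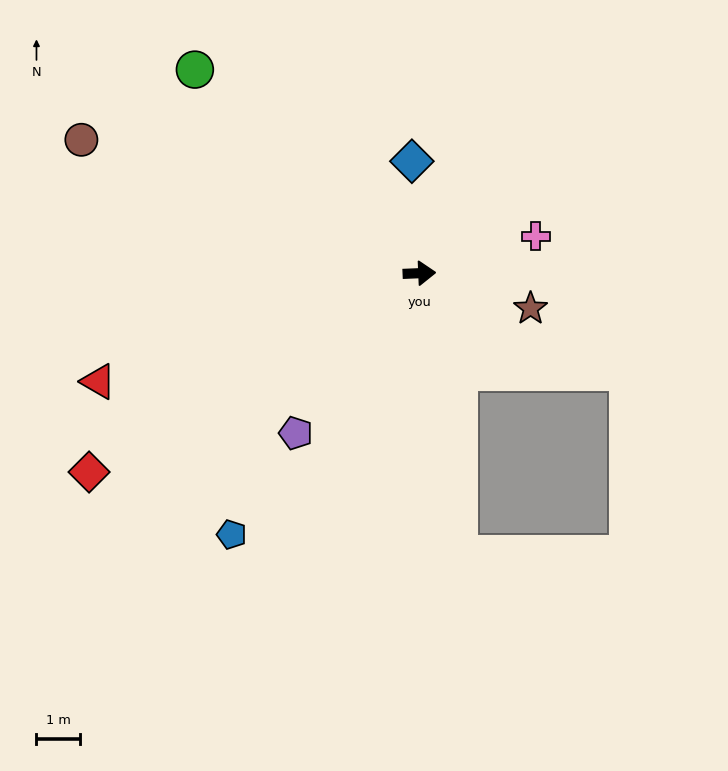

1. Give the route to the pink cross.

turn left 15°, forward 2.8 m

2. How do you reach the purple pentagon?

turn right 130°, forward 4.6 m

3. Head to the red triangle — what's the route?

turn right 164°, forward 7.8 m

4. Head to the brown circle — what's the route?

turn left 156°, forward 8.3 m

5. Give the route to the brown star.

turn right 20°, forward 2.7 m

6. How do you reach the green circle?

turn left 135°, forward 6.9 m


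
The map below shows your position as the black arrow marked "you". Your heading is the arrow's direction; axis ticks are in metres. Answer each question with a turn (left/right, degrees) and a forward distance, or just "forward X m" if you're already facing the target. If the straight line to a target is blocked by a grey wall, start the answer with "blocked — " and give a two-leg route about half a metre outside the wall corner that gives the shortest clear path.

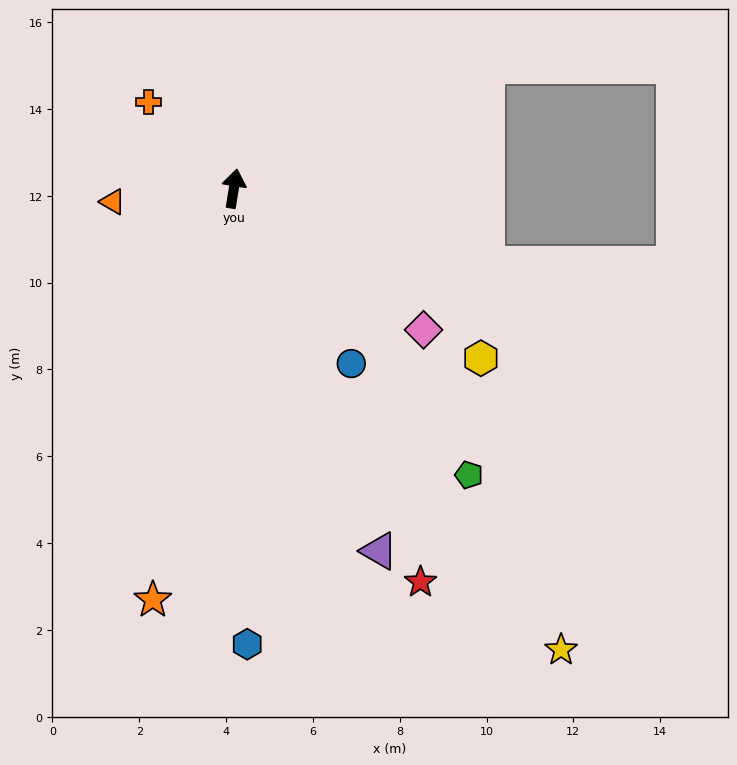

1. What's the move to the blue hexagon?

turn right 169°, forward 10.5 m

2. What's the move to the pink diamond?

turn right 118°, forward 5.4 m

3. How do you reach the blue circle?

turn right 137°, forward 4.9 m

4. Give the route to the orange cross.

turn left 54°, forward 2.8 m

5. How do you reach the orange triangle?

turn left 105°, forward 2.8 m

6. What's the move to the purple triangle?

turn right 149°, forward 9.0 m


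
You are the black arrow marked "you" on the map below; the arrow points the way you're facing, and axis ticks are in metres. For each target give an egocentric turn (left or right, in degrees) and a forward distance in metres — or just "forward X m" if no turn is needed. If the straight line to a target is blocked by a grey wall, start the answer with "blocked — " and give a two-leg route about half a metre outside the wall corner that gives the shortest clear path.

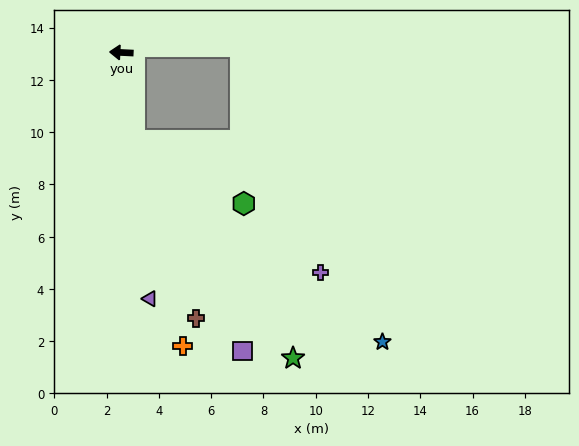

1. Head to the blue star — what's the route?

blocked — turn left 101°, forward 3.4 m, then turn left 43°, forward 12.2 m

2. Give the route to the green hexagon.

blocked — turn left 101°, forward 3.4 m, then turn left 52°, forward 4.8 m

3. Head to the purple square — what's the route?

blocked — turn left 101°, forward 3.4 m, then turn left 19°, forward 9.1 m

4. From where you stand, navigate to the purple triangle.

turn left 99°, forward 9.5 m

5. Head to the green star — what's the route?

blocked — turn left 101°, forward 3.4 m, then turn left 28°, forward 10.3 m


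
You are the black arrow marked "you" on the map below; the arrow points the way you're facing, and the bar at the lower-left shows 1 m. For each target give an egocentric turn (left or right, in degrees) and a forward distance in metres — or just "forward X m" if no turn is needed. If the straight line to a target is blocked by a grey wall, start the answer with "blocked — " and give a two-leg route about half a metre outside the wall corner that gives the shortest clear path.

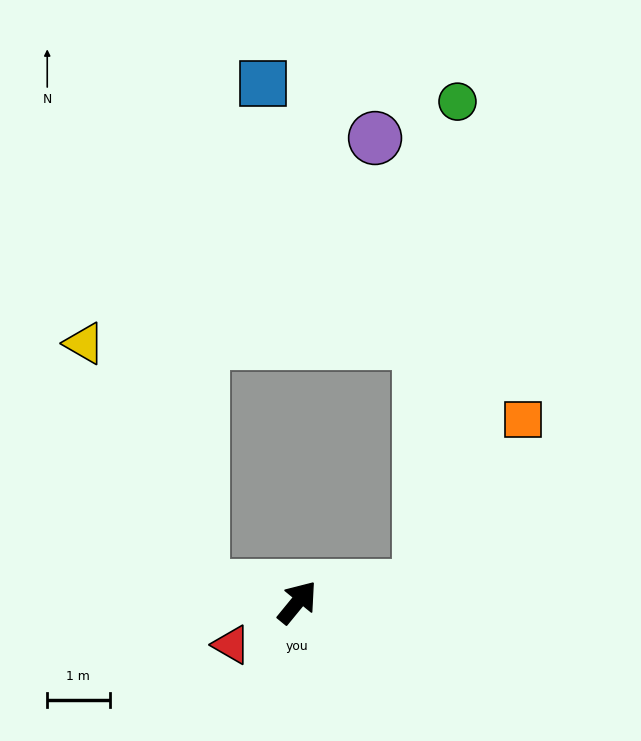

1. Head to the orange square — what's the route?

blocked — turn right 43°, forward 2.0 m, then turn left 50°, forward 3.2 m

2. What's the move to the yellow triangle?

blocked — turn left 120°, forward 1.5 m, then turn right 55°, forward 4.3 m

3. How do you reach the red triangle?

turn left 162°, forward 1.3 m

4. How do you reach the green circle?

blocked — turn right 43°, forward 2.0 m, then turn left 78°, forward 7.8 m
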